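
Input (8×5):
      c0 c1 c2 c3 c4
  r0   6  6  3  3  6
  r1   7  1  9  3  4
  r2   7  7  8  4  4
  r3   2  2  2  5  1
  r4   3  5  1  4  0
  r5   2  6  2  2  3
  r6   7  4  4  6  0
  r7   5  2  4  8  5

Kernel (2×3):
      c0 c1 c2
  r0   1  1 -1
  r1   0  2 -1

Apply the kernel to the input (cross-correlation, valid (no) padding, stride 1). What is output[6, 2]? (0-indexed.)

The receptive field on the input at this output position is [4 6 0 / 4 8 5]. Elementwise product with the kernel and sum: 4·1 + 6·1 + 0·-1 + 8·2 + 5·-1.

21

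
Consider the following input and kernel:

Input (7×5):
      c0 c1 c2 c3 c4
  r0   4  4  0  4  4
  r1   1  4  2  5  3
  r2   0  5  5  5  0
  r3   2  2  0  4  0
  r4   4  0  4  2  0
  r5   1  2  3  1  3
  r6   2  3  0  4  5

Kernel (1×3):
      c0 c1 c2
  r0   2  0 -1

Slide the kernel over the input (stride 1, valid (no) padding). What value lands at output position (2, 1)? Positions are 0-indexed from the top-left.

The receptive field on the input at this output position is [5 5 5]. Elementwise product with the kernel and sum: 5·2 + 5·-1.

5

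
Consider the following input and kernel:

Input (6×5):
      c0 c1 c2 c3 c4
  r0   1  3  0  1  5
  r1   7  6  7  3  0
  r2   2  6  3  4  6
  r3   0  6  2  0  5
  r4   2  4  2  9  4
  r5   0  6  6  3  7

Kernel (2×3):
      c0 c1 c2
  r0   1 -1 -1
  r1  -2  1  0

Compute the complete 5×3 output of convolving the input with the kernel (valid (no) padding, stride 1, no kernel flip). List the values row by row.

-10 -3 -17
-4 -13 2
-1 -11 -11
-8 -2 2
2 -13 -20

Output[0,0]: The receptive field on the input at this output position is [1 3 0 / 7 6 7]. Elementwise product with the kernel and sum: 1·1 + 3·-1 + 0·-1 + 7·-2 + 6·1.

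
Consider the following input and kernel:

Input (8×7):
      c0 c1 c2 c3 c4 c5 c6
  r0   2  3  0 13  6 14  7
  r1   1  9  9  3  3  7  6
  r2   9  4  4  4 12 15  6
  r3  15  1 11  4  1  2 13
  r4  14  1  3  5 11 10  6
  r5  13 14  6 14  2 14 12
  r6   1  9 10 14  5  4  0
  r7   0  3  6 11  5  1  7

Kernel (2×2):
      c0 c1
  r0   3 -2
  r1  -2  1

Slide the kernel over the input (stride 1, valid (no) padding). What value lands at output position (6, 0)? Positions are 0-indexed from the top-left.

-12

The receptive field on the input at this output position is [1 9 / 0 3]. Elementwise product with the kernel and sum: 1·3 + 9·-2 + 0·-2 + 3·1.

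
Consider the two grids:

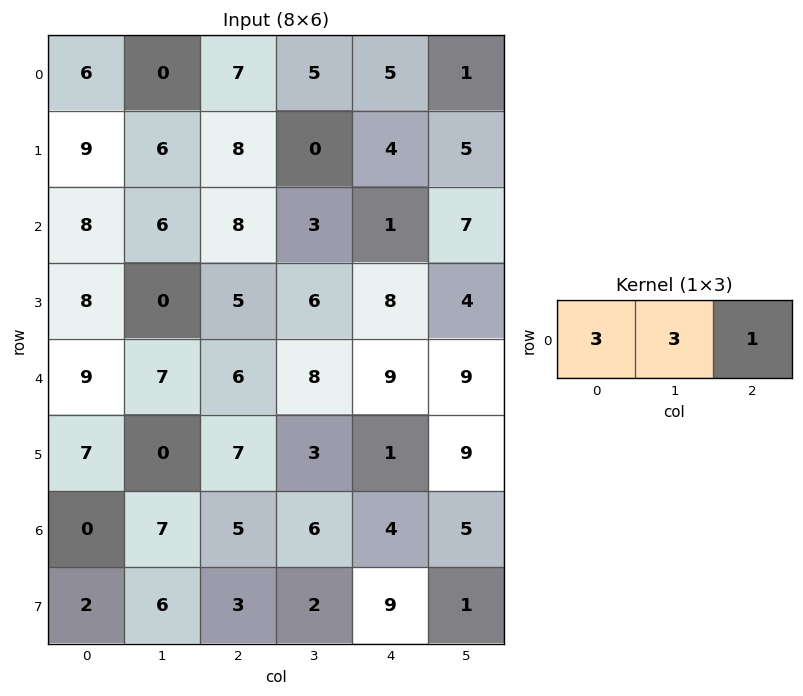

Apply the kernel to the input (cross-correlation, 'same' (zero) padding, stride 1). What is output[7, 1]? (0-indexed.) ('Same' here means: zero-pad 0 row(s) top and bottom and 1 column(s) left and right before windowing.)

27

The receptive field on the zero-padded input at this output position is [2 6 3]. Elementwise product with the kernel and sum: 2·3 + 6·3 + 3·1.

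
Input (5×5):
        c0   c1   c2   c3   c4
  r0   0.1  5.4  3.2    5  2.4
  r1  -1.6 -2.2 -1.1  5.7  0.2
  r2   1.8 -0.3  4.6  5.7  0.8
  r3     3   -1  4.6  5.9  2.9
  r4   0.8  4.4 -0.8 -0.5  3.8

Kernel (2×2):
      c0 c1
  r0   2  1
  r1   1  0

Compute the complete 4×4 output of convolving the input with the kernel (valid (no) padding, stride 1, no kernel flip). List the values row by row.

4 11.8 10.3 18.1
-3.6 -5.8 8.1 17.3
6.3 3 19.5 18.1
5.8 7 14.3 14.2

Output[0,0]: The receptive field on the input at this output position is [0.1 5.4 / -1.6 -2.2]. Elementwise product with the kernel and sum: 0.1·2 + 5.4·1 + -1.6·1.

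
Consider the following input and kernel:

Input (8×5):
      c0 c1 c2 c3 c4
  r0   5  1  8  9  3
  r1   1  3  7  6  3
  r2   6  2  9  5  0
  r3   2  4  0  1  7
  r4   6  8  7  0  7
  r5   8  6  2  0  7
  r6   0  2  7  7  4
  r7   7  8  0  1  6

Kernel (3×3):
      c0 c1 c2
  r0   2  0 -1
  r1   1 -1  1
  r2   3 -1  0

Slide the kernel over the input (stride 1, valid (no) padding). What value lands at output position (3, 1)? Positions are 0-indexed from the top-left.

The receptive field on the input at this output position is [4 0 1 / 8 7 0 / 6 2 0]. Elementwise product with the kernel and sum: 4·2 + 1·-1 + 8·1 + 7·-1 + 0·1 + 6·3 + 2·-1.

24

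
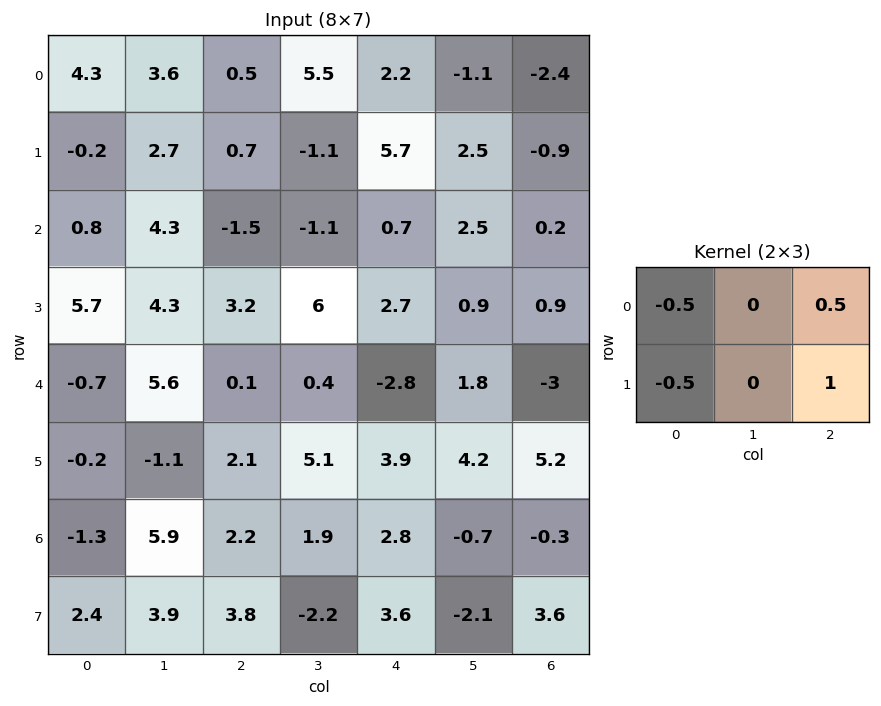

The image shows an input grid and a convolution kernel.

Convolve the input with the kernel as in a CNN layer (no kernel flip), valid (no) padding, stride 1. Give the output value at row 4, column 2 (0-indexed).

1.4

The receptive field on the input at this output position is [0.1 0.4 -2.8 / 2.1 5.1 3.9]. Elementwise product with the kernel and sum: 0.1·-0.5 + -2.8·0.5 + 2.1·-0.5 + 3.9·1.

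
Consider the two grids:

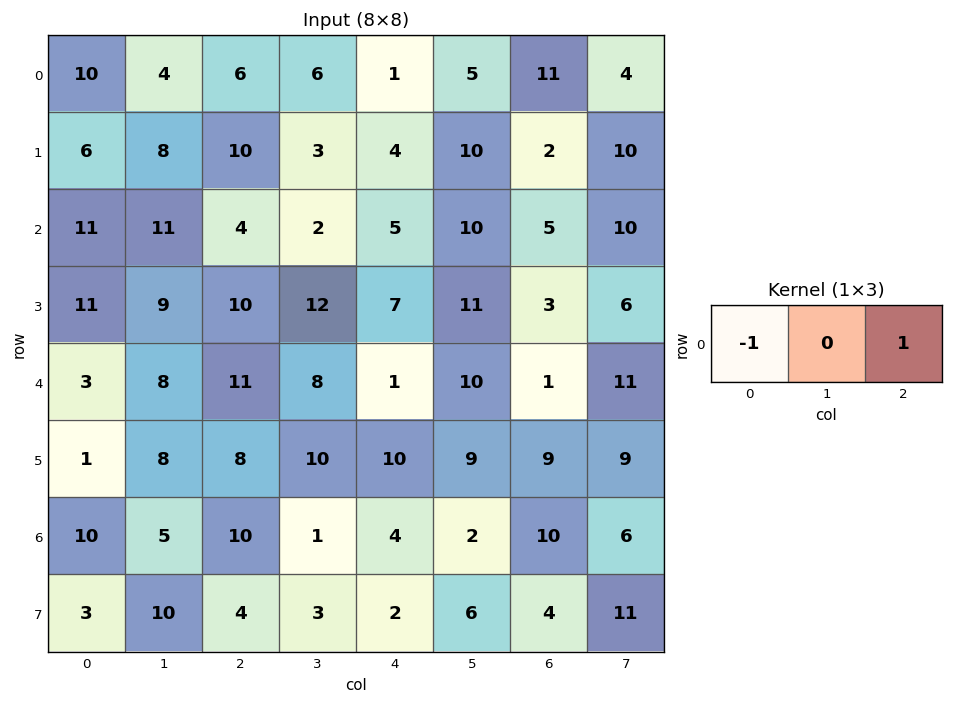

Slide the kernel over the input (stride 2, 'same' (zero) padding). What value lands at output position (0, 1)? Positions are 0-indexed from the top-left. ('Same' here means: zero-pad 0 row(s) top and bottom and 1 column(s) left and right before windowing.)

The receptive field on the zero-padded input at this output position is [4 6 6]. Elementwise product with the kernel and sum: 4·-1 + 6·1.

2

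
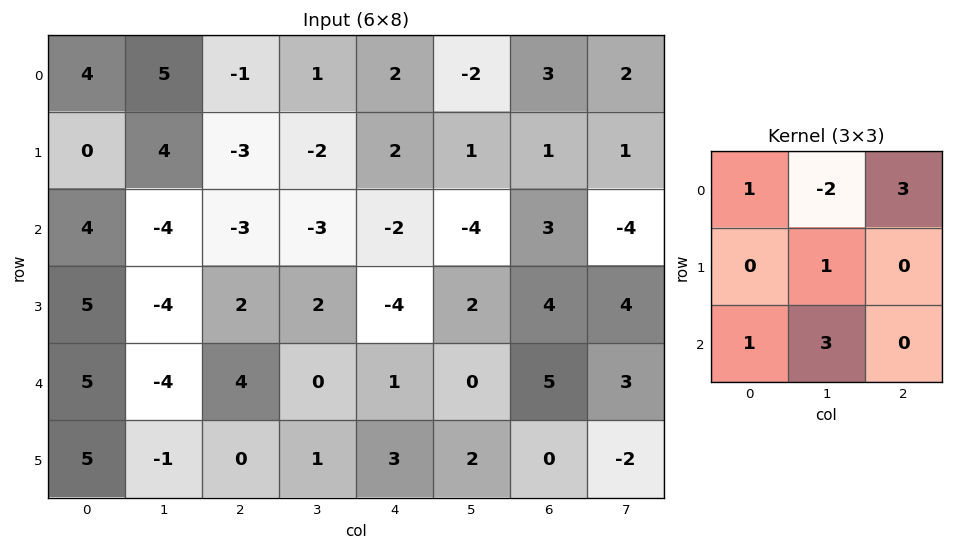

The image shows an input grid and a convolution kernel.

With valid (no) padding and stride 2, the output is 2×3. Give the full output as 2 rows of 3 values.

Output[0,0]: The receptive field on the input at this output position is [4 5 -1 / 0 4 -3 / 4 -4 -3]. Elementwise product with the kernel and sum: 4·1 + 5·-2 + -1·3 + 4·1 + 4·1 + -4·3.

-13 -11 2
-8 3 18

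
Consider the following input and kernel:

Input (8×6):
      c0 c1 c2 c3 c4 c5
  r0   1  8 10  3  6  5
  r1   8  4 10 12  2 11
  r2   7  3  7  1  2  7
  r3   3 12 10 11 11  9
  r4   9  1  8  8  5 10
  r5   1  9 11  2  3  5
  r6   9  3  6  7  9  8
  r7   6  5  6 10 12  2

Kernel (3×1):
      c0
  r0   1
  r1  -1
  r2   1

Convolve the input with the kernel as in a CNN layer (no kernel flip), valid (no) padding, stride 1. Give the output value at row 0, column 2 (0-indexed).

The receptive field on the input at this output position is [10 / 10 / 7]. Elementwise product with the kernel and sum: 10·1 + 10·-1 + 7·1.

7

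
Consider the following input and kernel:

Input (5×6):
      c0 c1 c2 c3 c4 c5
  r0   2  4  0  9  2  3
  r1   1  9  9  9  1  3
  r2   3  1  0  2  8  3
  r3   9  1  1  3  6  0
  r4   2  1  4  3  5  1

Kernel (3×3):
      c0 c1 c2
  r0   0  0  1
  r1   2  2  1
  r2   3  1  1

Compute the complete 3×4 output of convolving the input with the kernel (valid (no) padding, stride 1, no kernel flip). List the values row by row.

Output[0,0]: The receptive field on the input at this output position is [2 4 0 / 1 9 9 / 3 1 0]. Elementwise product with the kernel and sum: 0·1 + 1·2 + 9·2 + 9·1 + 3·3 + 1·1 + 0·1.
Output[0,1]: The receptive field on the input at this output position is [4 0 9 / 9 9 9 / 1 0 2]. Elementwise product with the kernel and sum: 9·1 + 9·2 + 9·2 + 9·1 + 1·3 + 0·1 + 2·1.

39 59 49 43
46 20 25 41
32 19 42 36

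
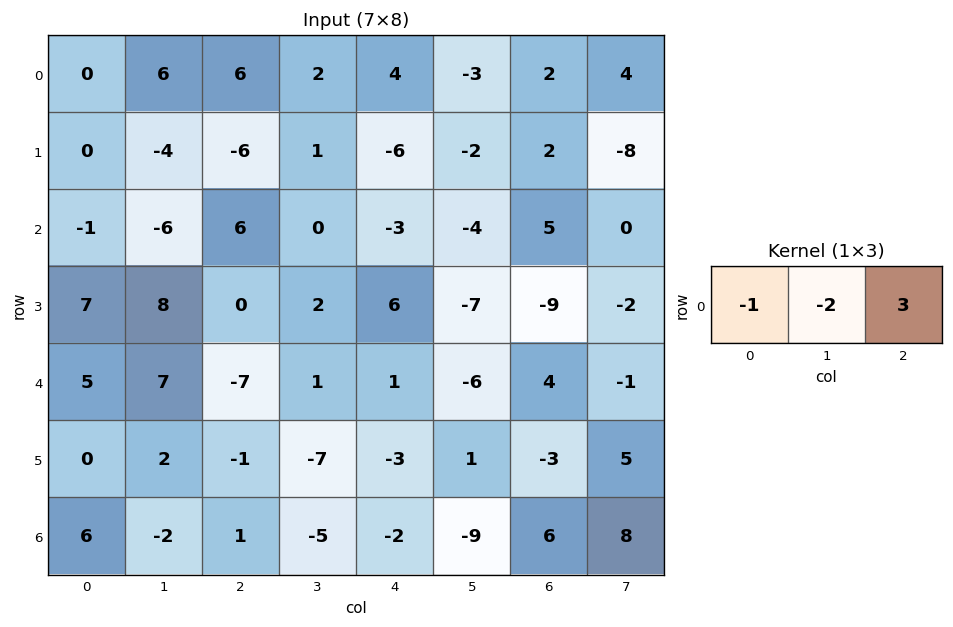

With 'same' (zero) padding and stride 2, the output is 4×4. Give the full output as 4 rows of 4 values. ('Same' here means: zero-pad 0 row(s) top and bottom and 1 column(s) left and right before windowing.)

18 -12 -19 11
-16 -6 -6 -6
11 10 -21 -5
-18 -15 -18 21

Output[0,0]: The receptive field on the zero-padded input at this output position is [0 0 6]. Elementwise product with the kernel and sum: 0·-1 + 0·-2 + 6·3.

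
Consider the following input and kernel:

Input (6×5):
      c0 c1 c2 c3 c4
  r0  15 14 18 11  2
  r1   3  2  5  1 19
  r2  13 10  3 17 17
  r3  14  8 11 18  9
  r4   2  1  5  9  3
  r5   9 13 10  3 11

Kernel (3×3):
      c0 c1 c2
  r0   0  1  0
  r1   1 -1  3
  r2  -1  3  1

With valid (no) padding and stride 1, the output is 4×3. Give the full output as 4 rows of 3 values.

Output[0,0]: The receptive field on the input at this output position is [15 14 18 / 3 2 5 / 13 10 3]. Elementwise product with the kernel and sum: 14·1 + 3·1 + 2·-1 + 5·3 + 13·-1 + 10·3 + 3·1.
Output[0,1]: The receptive field on the input at this output position is [14 18 11 / 2 5 1 / 10 3 17]. Elementwise product with the kernel and sum: 18·1 + 2·1 + 5·-1 + 1·3 + 10·-1 + 3·3 + 17·1.

50 34 137
35 106 90
55 77 62
64 54 33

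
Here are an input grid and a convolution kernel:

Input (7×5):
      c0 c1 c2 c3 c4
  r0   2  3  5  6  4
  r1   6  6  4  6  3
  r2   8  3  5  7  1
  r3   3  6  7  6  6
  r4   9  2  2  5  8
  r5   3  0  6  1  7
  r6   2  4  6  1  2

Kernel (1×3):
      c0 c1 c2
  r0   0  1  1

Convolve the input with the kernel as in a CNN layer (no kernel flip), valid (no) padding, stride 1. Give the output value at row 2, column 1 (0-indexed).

12

The receptive field on the input at this output position is [3 5 7]. Elementwise product with the kernel and sum: 5·1 + 7·1.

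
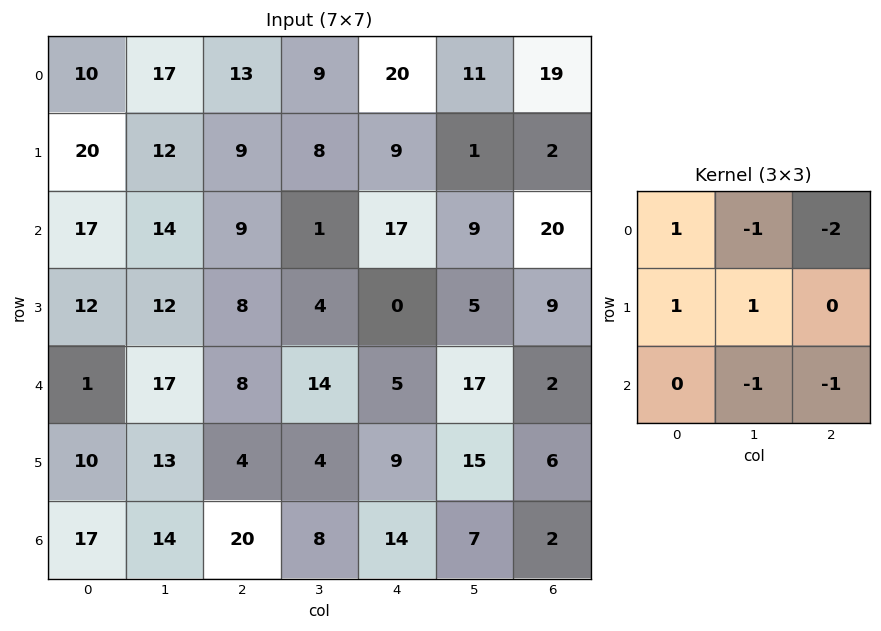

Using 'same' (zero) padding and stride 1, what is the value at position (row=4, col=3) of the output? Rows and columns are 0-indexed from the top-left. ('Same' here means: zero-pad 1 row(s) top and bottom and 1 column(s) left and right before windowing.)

The receptive field on the zero-padded input at this output position is [8 4 0 / 8 14 5 / 4 4 9]. Elementwise product with the kernel and sum: 8·1 + 4·-1 + 0·-2 + 8·1 + 14·1 + 4·-1 + 9·-1.

13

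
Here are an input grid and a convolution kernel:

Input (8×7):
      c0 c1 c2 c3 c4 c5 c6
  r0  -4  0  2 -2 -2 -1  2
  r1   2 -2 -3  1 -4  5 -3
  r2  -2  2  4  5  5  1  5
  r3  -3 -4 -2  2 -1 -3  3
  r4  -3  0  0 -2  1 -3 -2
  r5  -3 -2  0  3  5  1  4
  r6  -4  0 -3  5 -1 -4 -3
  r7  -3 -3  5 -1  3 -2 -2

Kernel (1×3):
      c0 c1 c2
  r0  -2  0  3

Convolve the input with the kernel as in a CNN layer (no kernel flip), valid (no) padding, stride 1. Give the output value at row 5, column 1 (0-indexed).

The receptive field on the input at this output position is [-2 0 3]. Elementwise product with the kernel and sum: -2·-2 + 3·3.

13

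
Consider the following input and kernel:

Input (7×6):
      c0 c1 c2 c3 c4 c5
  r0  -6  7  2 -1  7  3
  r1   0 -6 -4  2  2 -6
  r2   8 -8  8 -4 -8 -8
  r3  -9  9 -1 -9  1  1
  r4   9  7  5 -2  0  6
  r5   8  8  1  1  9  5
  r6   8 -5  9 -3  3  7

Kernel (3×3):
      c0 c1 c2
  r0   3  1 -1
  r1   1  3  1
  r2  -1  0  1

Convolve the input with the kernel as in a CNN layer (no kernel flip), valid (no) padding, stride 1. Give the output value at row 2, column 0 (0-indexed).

The receptive field on the input at this output position is [8 -8 8 / -9 9 -1 / 9 7 5]. Elementwise product with the kernel and sum: 8·3 + -8·1 + 8·-1 + -9·1 + 9·3 + -1·1 + 9·-1 + 5·1.

21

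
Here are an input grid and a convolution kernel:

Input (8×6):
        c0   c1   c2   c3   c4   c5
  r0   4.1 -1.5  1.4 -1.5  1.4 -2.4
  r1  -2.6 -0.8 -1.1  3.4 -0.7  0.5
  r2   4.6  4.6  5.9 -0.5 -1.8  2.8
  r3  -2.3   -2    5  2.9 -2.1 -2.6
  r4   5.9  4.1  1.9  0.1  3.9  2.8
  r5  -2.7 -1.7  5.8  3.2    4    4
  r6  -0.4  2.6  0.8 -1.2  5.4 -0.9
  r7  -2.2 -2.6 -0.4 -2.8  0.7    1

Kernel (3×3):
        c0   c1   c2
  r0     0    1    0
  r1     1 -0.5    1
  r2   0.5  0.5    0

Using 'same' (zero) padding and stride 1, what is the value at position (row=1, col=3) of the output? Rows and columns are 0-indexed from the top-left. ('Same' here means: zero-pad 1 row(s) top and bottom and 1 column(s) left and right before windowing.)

-2.3

The receptive field on the zero-padded input at this output position is [1.4 -1.5 1.4 / -1.1 3.4 -0.7 / 5.9 -0.5 -1.8]. Elementwise product with the kernel and sum: -1.5·1 + -1.1·1 + 3.4·-0.5 + -0.7·1 + 5.9·0.5 + -0.5·0.5.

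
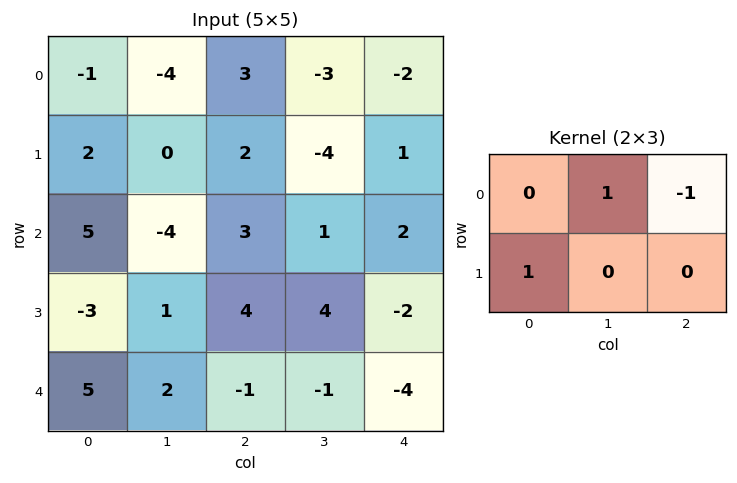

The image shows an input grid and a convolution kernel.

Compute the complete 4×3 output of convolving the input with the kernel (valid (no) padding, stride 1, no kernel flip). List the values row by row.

-5 6 1
3 2 -2
-10 3 3
2 2 5

Output[0,0]: The receptive field on the input at this output position is [-1 -4 3 / 2 0 2]. Elementwise product with the kernel and sum: -4·1 + 3·-1 + 2·1.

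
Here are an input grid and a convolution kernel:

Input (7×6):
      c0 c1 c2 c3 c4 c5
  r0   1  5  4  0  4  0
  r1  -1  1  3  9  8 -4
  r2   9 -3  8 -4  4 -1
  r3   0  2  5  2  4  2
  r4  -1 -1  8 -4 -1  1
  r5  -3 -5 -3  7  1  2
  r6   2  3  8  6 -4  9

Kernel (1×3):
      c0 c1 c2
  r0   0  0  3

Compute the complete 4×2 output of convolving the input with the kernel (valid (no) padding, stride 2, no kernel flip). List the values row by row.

12 12
24 12
24 -3
24 -12

Output[0,0]: The receptive field on the input at this output position is [1 5 4]. Elementwise product with the kernel and sum: 4·3.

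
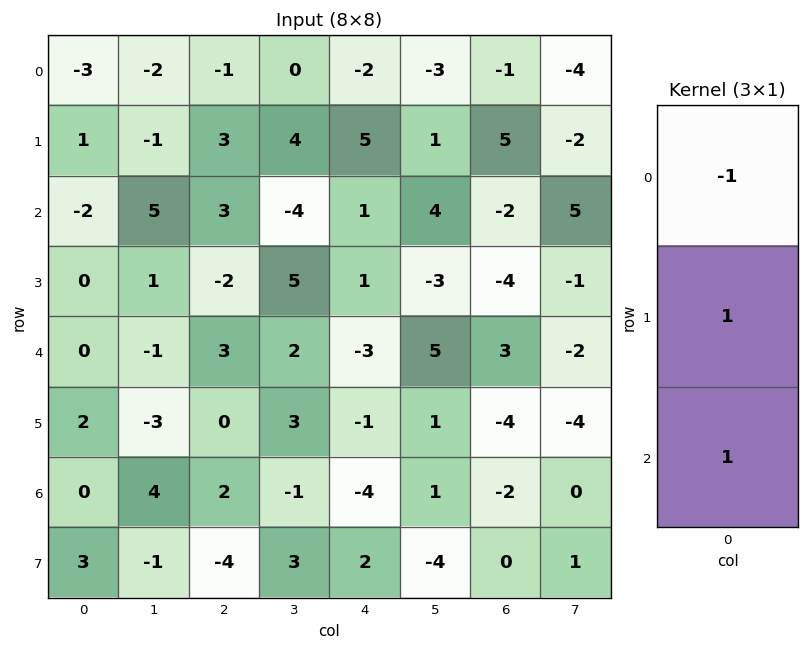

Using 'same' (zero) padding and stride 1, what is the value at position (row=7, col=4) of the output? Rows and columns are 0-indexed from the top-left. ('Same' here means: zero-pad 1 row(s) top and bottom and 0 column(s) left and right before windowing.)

The receptive field on the zero-padded input at this output position is [-4 / 2 / 0]. Elementwise product with the kernel and sum: -4·-1 + 2·1 + 0·1.

6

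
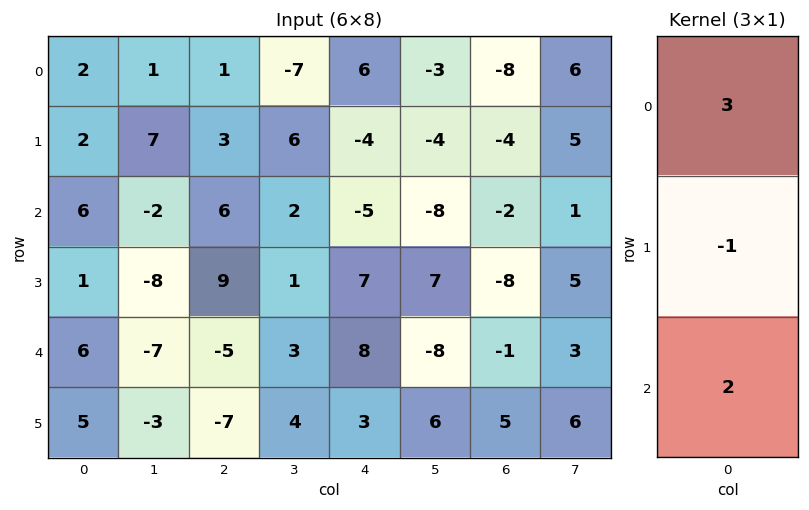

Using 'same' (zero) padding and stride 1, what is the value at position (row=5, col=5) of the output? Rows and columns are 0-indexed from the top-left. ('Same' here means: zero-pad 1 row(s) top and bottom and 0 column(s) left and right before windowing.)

-30

The receptive field on the zero-padded input at this output position is [-8 / 6 / 0]. Elementwise product with the kernel and sum: -8·3 + 6·-1 + 0·2.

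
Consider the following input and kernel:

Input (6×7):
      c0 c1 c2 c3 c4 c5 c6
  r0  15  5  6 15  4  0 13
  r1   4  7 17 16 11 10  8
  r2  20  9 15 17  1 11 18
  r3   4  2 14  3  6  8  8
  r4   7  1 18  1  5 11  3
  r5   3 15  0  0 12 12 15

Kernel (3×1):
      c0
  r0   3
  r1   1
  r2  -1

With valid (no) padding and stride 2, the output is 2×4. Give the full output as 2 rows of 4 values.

Output[0,0]: The receptive field on the input at this output position is [15 / 4 / 20]. Elementwise product with the kernel and sum: 15·3 + 4·1 + 20·-1.
Output[0,1]: The receptive field on the input at this output position is [6 / 17 / 15]. Elementwise product with the kernel and sum: 6·3 + 17·1 + 15·-1.

29 20 22 29
57 41 4 59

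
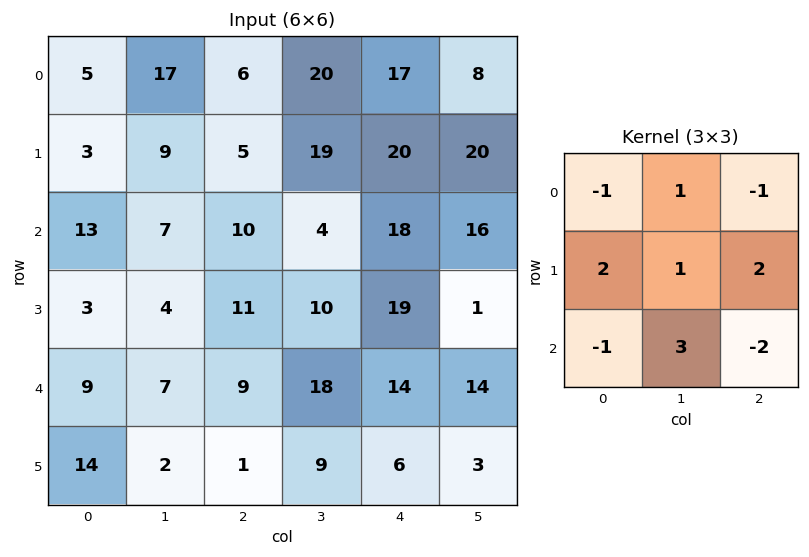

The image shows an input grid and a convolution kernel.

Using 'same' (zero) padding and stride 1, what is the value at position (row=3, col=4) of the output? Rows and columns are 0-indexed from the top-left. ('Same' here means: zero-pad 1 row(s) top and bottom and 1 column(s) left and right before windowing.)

The receptive field on the zero-padded input at this output position is [4 18 16 / 10 19 1 / 18 14 14]. Elementwise product with the kernel and sum: 4·-1 + 18·1 + 16·-1 + 10·2 + 19·1 + 1·2 + 18·-1 + 14·3 + 14·-2.

35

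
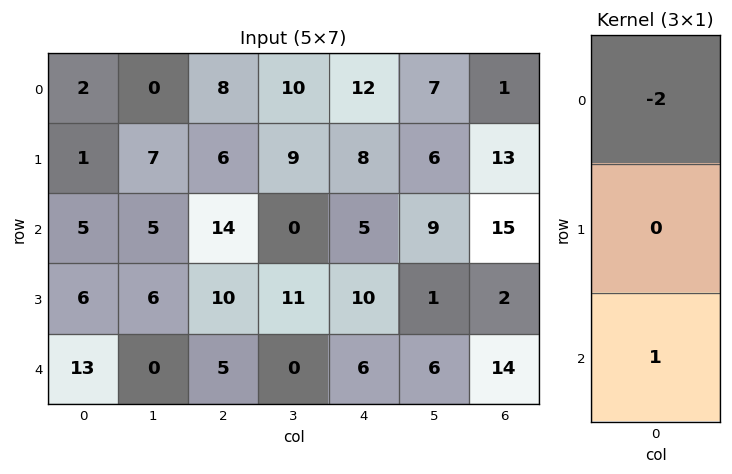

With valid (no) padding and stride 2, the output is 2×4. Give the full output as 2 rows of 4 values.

1 -2 -19 13
3 -23 -4 -16

Output[0,0]: The receptive field on the input at this output position is [2 / 1 / 5]. Elementwise product with the kernel and sum: 2·-2 + 5·1.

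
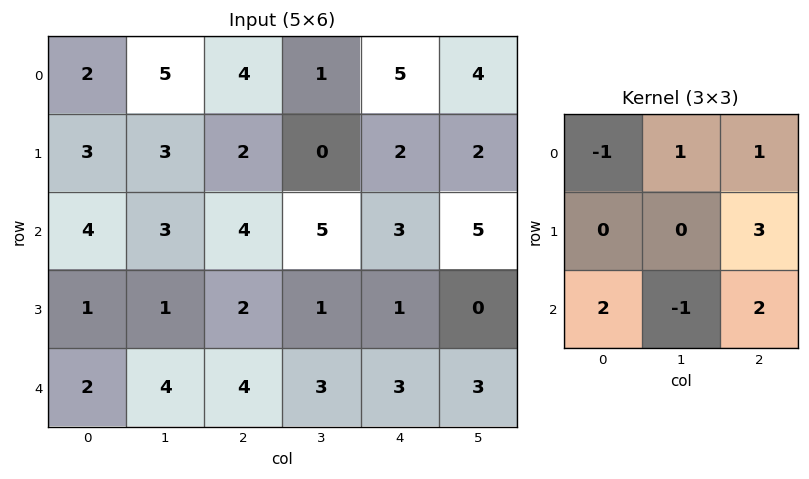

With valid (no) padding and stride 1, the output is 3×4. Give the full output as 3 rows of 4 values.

Output[0,0]: The receptive field on the input at this output position is [2 5 4 / 3 3 2 / 4 3 4]. Elementwise product with the kernel and sum: 2·-1 + 5·1 + 4·1 + 2·3 + 4·2 + 3·-1 + 4·2.

26 12 17 31
19 16 14 20
17 19 18 12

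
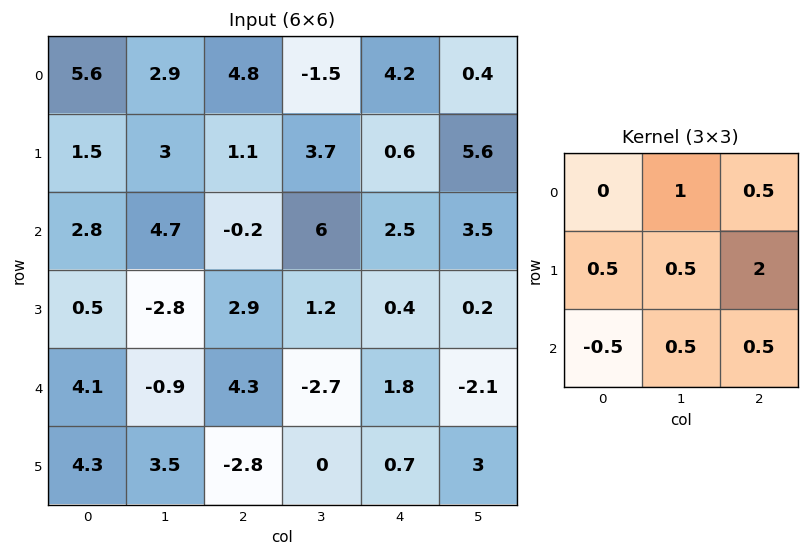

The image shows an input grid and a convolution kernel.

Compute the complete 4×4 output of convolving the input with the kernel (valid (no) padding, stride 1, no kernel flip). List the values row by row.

10.6 14.05 8.55 17.75
6.7 20.65 11.25 14.35
8.9 6.5 7.5 6.65
7.05 -3.35 7.55 -2.3

Output[0,0]: The receptive field on the input at this output position is [5.6 2.9 4.8 / 1.5 3 1.1 / 2.8 4.7 -0.2]. Elementwise product with the kernel and sum: 2.9·1 + 4.8·0.5 + 1.5·0.5 + 3·0.5 + 1.1·2 + 2.8·-0.5 + 4.7·0.5 + -0.2·0.5.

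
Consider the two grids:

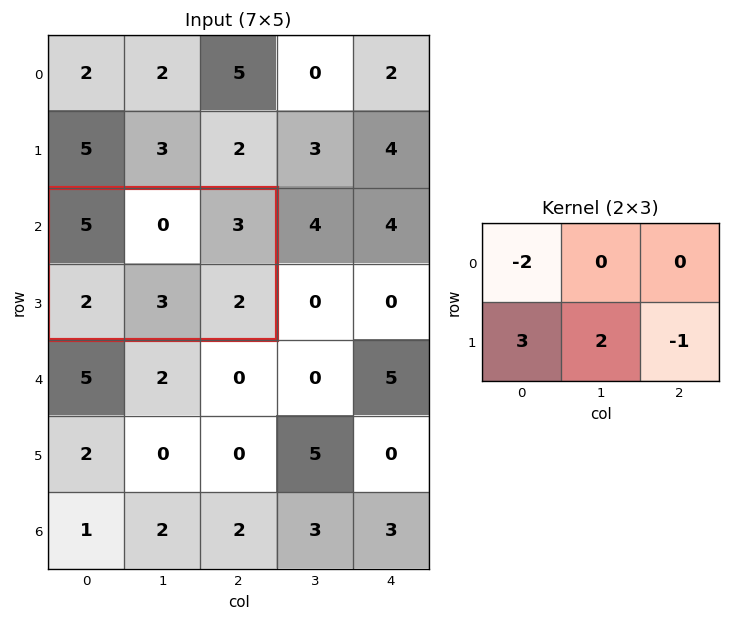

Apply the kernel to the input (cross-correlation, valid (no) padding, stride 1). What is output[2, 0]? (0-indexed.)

The receptive field on the input at this output position is [5 0 3 / 2 3 2]. Elementwise product with the kernel and sum: 5·-2 + 2·3 + 3·2 + 2·-1.

0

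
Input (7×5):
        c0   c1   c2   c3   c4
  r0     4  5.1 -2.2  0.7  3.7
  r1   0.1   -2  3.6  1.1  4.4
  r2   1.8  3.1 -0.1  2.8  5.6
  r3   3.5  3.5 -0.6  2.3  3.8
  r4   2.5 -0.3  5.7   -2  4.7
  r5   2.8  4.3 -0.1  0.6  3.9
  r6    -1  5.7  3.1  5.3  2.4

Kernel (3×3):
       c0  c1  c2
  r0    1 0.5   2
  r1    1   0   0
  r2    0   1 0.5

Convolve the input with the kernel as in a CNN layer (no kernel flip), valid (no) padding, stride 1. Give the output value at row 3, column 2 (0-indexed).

16.4

The receptive field on the input at this output position is [-0.6 2.3 3.8 / 5.7 -2 4.7 / -0.1 0.6 3.9]. Elementwise product with the kernel and sum: -0.6·1 + 2.3·0.5 + 3.8·2 + 5.7·1 + 0.6·1 + 3.9·0.5.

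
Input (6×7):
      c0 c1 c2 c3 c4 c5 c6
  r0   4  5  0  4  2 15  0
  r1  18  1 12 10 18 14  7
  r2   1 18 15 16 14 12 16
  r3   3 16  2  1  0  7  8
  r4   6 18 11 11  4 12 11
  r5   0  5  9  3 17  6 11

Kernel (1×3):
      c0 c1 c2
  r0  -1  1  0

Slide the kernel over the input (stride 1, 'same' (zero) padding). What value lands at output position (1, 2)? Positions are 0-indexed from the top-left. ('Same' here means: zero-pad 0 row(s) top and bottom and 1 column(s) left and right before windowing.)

The receptive field on the zero-padded input at this output position is [1 12 10]. Elementwise product with the kernel and sum: 1·-1 + 12·1.

11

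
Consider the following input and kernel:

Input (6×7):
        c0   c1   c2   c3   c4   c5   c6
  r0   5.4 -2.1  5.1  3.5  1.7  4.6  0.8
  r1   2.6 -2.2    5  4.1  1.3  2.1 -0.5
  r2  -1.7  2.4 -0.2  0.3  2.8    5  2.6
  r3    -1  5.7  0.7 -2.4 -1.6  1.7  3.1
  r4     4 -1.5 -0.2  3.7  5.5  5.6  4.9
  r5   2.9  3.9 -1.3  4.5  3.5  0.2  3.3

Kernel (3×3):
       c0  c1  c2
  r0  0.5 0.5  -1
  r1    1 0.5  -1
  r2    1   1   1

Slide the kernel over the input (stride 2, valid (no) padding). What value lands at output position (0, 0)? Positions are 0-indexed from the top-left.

-6.45

The receptive field on the input at this output position is [5.4 -2.1 5.1 / 2.6 -2.2 5 / -1.7 2.4 -0.2]. Elementwise product with the kernel and sum: 5.4·0.5 + -2.1·0.5 + 5.1·-1 + 2.6·1 + -2.2·0.5 + 5·-1 + -1.7·1 + 2.4·1 + -0.2·1.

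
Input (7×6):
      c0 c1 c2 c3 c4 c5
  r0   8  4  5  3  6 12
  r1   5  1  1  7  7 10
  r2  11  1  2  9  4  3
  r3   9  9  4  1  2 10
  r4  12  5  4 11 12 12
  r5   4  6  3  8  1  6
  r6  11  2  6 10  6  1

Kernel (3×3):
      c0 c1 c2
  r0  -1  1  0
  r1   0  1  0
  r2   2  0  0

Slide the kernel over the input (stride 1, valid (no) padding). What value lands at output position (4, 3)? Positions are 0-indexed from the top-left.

22

The receptive field on the input at this output position is [11 12 12 / 8 1 6 / 10 6 1]. Elementwise product with the kernel and sum: 11·-1 + 12·1 + 1·1 + 10·2.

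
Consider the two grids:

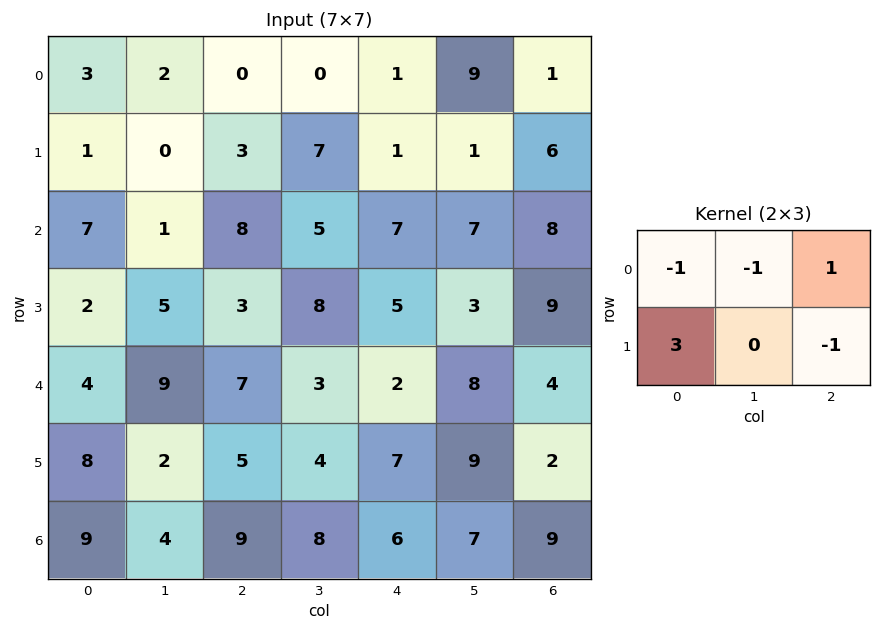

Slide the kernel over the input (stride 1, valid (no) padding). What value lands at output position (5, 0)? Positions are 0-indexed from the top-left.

13

The receptive field on the input at this output position is [8 2 5 / 9 4 9]. Elementwise product with the kernel and sum: 8·-1 + 2·-1 + 5·1 + 9·3 + 9·-1.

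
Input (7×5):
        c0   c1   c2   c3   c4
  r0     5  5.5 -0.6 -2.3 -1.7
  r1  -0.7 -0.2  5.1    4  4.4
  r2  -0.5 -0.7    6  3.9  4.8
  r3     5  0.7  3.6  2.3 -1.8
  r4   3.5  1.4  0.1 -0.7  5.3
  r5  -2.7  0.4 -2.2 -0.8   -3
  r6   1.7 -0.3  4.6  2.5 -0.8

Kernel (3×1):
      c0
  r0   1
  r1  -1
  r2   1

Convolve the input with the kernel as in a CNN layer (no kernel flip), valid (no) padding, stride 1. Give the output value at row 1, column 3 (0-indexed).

2.4

The receptive field on the input at this output position is [4 / 3.9 / 2.3]. Elementwise product with the kernel and sum: 4·1 + 3.9·-1 + 2.3·1.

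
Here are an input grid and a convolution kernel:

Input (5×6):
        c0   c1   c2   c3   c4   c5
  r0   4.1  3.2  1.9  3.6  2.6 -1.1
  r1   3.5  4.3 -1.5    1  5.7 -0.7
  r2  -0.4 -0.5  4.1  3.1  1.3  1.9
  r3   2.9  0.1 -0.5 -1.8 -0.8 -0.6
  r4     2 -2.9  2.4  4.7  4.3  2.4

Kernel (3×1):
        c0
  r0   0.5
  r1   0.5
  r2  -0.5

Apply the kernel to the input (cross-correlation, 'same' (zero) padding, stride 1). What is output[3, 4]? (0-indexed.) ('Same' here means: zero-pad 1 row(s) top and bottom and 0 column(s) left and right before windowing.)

The receptive field on the zero-padded input at this output position is [1.3 / -0.8 / 4.3]. Elementwise product with the kernel and sum: 1.3·0.5 + -0.8·0.5 + 4.3·-0.5.

-1.9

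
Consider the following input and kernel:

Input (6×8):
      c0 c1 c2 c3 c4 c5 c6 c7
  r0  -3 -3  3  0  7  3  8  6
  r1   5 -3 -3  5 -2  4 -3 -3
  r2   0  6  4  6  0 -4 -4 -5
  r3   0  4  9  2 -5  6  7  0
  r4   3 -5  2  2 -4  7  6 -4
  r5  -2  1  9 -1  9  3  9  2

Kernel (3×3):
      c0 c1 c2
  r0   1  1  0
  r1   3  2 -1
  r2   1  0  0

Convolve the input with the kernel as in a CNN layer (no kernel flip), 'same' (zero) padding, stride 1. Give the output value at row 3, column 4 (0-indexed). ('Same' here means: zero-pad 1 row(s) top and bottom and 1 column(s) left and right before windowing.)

The receptive field on the zero-padded input at this output position is [6 0 -4 / 2 -5 6 / 2 -4 7]. Elementwise product with the kernel and sum: 6·1 + 0·1 + 2·3 + -5·2 + 6·-1 + 2·1.

-2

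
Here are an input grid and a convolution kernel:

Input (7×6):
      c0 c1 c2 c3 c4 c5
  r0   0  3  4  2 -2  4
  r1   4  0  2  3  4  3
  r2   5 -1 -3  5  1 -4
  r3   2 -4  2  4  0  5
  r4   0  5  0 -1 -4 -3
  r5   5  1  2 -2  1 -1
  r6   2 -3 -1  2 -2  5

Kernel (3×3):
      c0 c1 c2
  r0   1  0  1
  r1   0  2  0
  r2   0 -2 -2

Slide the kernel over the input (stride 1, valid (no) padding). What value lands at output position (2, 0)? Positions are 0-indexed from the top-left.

-16

The receptive field on the input at this output position is [5 -1 -3 / 2 -4 2 / 0 5 0]. Elementwise product with the kernel and sum: 5·1 + -3·1 + -4·2 + 5·-2 + 0·-2.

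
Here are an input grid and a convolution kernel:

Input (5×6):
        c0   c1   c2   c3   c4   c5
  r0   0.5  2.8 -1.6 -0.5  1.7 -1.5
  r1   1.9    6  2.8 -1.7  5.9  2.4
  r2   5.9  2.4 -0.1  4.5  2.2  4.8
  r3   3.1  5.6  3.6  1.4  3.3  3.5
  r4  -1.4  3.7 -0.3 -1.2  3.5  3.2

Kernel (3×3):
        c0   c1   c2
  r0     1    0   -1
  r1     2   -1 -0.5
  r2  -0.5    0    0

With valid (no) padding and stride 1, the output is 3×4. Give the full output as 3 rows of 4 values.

-4.45 12.15 1.1 -11.75
7 7.55 -10.7 -0.4
5.5 2.95 2 -1.95

Output[0,0]: The receptive field on the input at this output position is [0.5 2.8 -1.6 / 1.9 6 2.8 / 5.9 2.4 -0.1]. Elementwise product with the kernel and sum: 0.5·1 + -1.6·-1 + 1.9·2 + 6·-1 + 2.8·-0.5 + 5.9·-0.5.
Output[0,1]: The receptive field on the input at this output position is [2.8 -1.6 -0.5 / 6 2.8 -1.7 / 2.4 -0.1 4.5]. Elementwise product with the kernel and sum: 2.8·1 + -0.5·-1 + 6·2 + 2.8·-1 + -1.7·-0.5 + 2.4·-0.5.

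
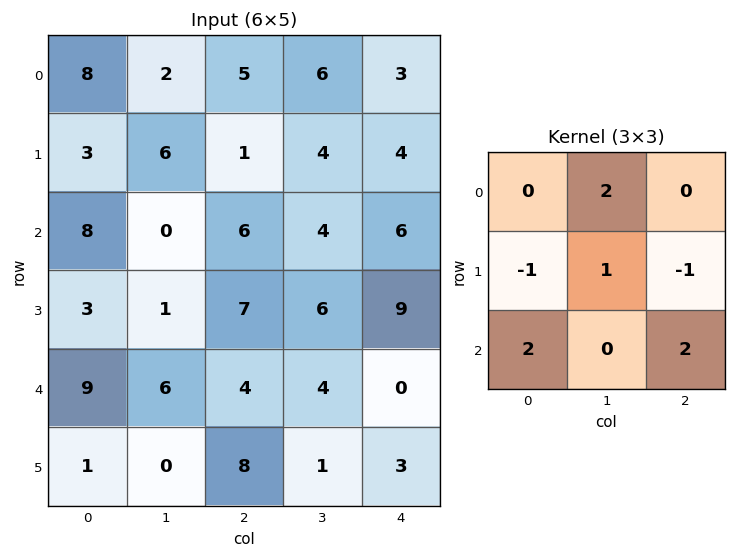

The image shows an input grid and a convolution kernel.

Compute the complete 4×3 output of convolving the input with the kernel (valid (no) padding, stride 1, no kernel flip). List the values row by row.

34 9 35
18 18 32
17 32 6
13 10 34

Output[0,0]: The receptive field on the input at this output position is [8 2 5 / 3 6 1 / 8 0 6]. Elementwise product with the kernel and sum: 2·2 + 3·-1 + 6·1 + 1·-1 + 8·2 + 6·2.
Output[0,1]: The receptive field on the input at this output position is [2 5 6 / 6 1 4 / 0 6 4]. Elementwise product with the kernel and sum: 5·2 + 6·-1 + 1·1 + 4·-1 + 0·2 + 4·2.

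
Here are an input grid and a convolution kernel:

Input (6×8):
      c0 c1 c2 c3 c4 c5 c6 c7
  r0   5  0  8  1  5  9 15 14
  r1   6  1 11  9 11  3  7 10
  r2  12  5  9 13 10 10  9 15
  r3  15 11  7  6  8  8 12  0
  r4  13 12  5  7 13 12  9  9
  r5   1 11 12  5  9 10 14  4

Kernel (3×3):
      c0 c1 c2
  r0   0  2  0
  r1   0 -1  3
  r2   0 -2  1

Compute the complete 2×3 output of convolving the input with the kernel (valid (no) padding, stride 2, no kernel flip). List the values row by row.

31 10 25
1 43 33

Output[0,0]: The receptive field on the input at this output position is [5 0 8 / 6 1 11 / 12 5 9]. Elementwise product with the kernel and sum: 0·2 + 1·-1 + 11·3 + 5·-2 + 9·1.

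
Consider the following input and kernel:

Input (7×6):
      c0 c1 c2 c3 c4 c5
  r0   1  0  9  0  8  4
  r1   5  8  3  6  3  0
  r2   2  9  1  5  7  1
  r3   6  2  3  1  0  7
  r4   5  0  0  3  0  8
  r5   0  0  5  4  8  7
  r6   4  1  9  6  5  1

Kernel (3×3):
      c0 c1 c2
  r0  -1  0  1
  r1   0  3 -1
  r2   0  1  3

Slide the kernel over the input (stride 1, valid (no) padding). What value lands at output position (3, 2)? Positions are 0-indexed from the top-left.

34

The receptive field on the input at this output position is [3 1 0 / 0 3 0 / 5 4 8]. Elementwise product with the kernel and sum: 3·-1 + 0·1 + 3·3 + 0·-1 + 4·1 + 8·3.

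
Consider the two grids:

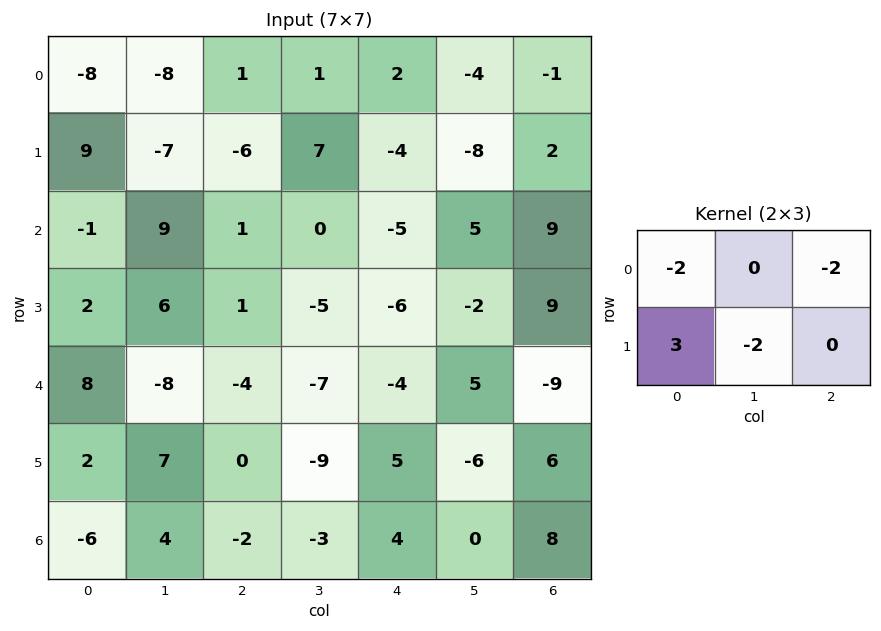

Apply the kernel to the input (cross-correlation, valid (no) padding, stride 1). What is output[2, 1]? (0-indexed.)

The receptive field on the input at this output position is [9 1 0 / 6 1 -5]. Elementwise product with the kernel and sum: 9·-2 + 0·-2 + 6·3 + 1·-2.

-2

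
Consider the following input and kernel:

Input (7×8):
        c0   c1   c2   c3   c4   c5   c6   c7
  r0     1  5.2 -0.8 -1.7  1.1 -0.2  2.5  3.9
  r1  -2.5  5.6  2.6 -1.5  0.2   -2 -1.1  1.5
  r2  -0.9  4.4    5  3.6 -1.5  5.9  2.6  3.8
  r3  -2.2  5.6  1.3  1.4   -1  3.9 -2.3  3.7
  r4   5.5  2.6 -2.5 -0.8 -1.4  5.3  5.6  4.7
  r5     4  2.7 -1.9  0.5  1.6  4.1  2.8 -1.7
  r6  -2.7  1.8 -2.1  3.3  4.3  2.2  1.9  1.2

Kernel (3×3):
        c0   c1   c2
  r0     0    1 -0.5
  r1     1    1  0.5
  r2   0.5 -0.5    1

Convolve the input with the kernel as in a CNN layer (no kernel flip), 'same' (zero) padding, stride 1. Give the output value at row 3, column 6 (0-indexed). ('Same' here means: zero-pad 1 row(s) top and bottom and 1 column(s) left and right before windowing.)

The receptive field on the zero-padded input at this output position is [5.9 2.6 3.8 / 3.9 -2.3 3.7 / 5.3 5.6 4.7]. Elementwise product with the kernel and sum: 2.6·1 + 3.8·-0.5 + 3.9·1 + -2.3·1 + 3.7·0.5 + 5.3·0.5 + 5.6·-0.5 + 4.7·1.

8.7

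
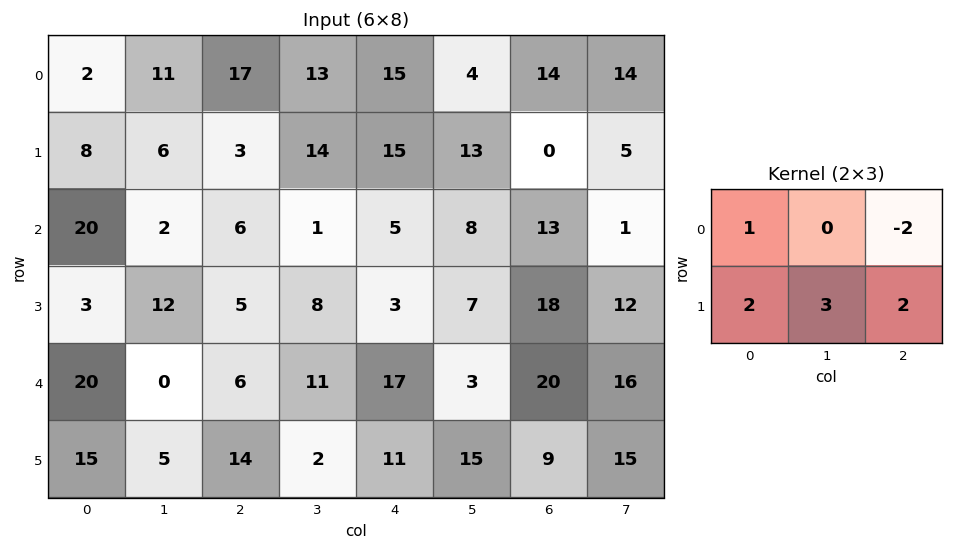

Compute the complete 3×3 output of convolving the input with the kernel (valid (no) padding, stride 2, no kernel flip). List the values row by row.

Output[0,0]: The receptive field on the input at this output position is [2 11 17 / 8 6 3]. Elementwise product with the kernel and sum: 2·1 + 17·-2 + 8·2 + 6·3 + 3·2.

8 65 56
60 36 42
81 28 62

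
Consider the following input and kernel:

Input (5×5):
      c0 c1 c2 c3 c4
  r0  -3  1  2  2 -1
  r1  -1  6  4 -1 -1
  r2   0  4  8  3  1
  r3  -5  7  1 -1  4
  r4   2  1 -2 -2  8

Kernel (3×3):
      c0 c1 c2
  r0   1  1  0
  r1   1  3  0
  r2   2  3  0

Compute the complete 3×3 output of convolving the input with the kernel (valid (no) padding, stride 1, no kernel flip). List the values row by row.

Output[0,0]: The receptive field on the input at this output position is [-3 1 2 / -1 6 4 / 0 4 8]. Elementwise product with the kernel and sum: -3·1 + 1·1 + -1·1 + 6·3 + 0·2 + 4·3.

27 53 30
28 55 19
27 18 -1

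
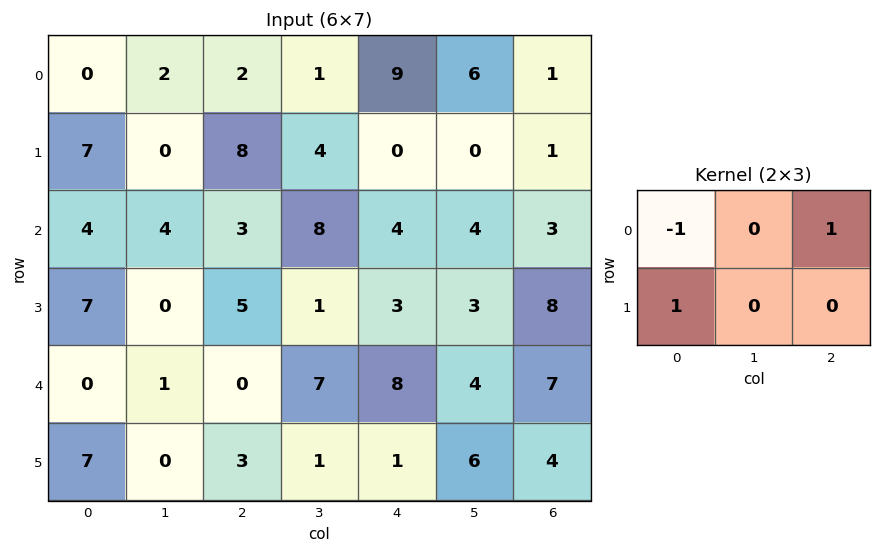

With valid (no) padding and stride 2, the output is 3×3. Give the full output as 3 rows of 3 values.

Output[0,0]: The receptive field on the input at this output position is [0 2 2 / 7 0 8]. Elementwise product with the kernel and sum: 0·-1 + 2·1 + 7·1.
Output[0,1]: The receptive field on the input at this output position is [2 1 9 / 8 4 0]. Elementwise product with the kernel and sum: 2·-1 + 9·1 + 8·1.

9 15 -8
6 6 2
7 11 0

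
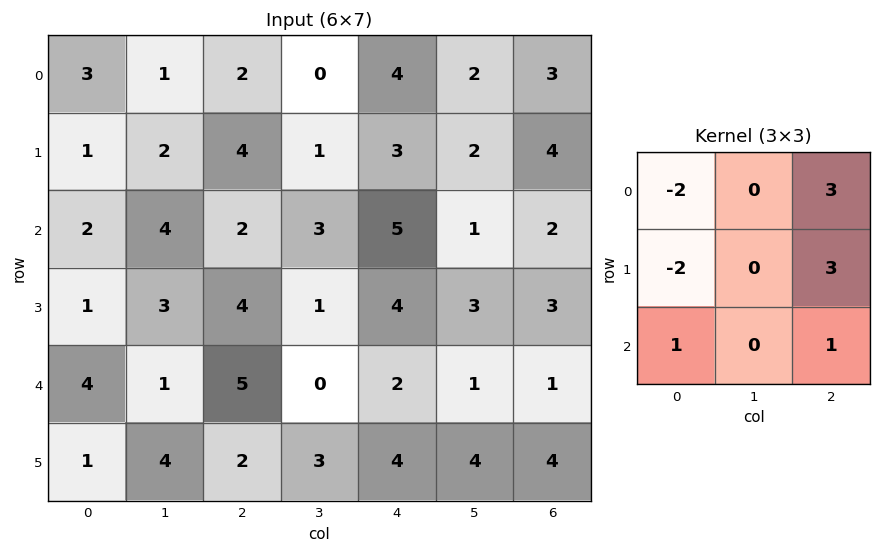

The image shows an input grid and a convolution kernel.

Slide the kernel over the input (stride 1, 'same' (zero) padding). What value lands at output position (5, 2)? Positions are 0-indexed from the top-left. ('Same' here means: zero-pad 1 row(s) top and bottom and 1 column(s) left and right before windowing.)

The receptive field on the zero-padded input at this output position is [1 5 0 / 4 2 3 / 0 0 0]. Elementwise product with the kernel and sum: 1·-2 + 0·3 + 4·-2 + 3·3 + 0·1 + 0·1.

-1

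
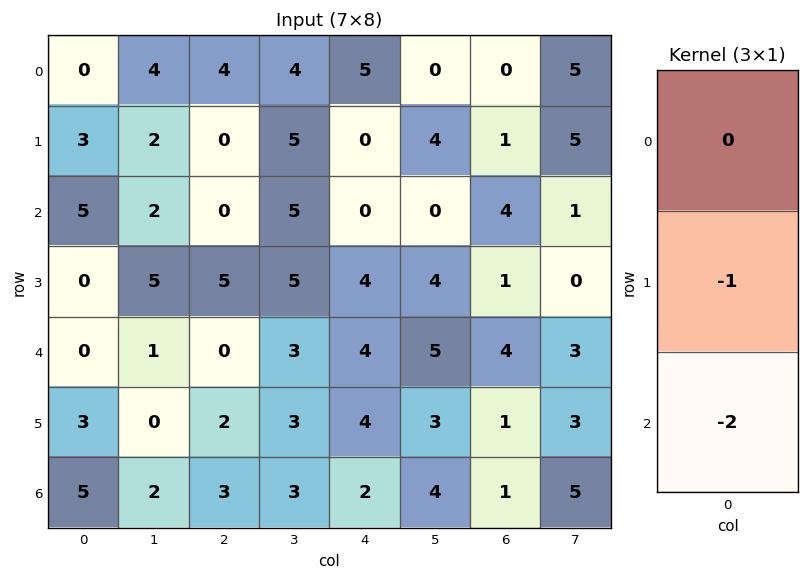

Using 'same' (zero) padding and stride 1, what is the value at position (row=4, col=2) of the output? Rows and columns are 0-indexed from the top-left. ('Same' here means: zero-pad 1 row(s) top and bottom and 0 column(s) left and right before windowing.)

The receptive field on the zero-padded input at this output position is [5 / 0 / 2]. Elementwise product with the kernel and sum: 0·-1 + 2·-2.

-4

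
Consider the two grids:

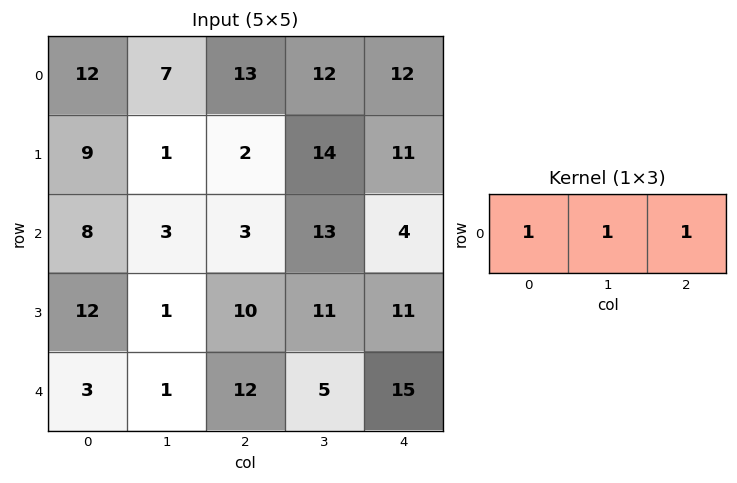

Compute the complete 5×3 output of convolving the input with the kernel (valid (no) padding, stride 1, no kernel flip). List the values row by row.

32 32 37
12 17 27
14 19 20
23 22 32
16 18 32

Output[0,0]: The receptive field on the input at this output position is [12 7 13]. Elementwise product with the kernel and sum: 12·1 + 7·1 + 13·1.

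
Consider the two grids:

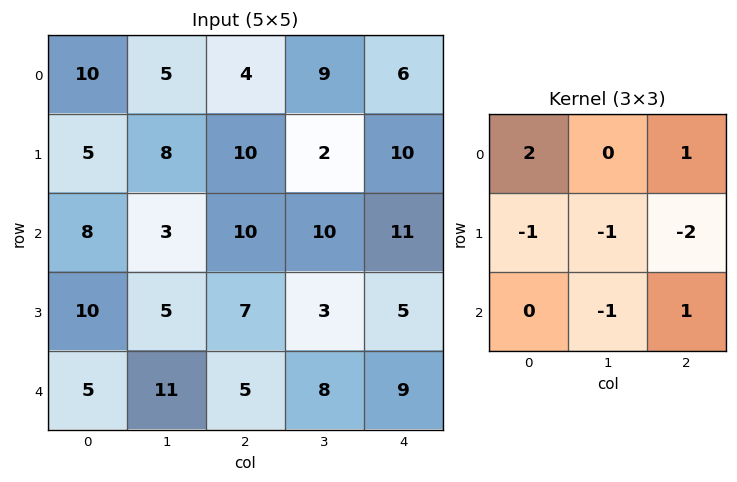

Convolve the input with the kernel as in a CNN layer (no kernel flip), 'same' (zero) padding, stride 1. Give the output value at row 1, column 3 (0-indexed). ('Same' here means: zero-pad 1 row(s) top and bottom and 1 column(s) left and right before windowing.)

-17

The receptive field on the zero-padded input at this output position is [4 9 6 / 10 2 10 / 10 10 11]. Elementwise product with the kernel and sum: 4·2 + 6·1 + 10·-1 + 2·-1 + 10·-2 + 10·-1 + 11·1.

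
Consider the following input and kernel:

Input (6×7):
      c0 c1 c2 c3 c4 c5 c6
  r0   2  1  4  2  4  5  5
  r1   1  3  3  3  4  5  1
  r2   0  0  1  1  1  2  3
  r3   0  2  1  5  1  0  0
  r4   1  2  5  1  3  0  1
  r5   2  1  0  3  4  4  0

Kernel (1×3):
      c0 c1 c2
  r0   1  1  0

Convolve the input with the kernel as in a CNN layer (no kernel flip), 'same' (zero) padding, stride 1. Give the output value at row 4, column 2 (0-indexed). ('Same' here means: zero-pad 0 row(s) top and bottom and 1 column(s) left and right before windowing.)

The receptive field on the zero-padded input at this output position is [2 5 1]. Elementwise product with the kernel and sum: 2·1 + 5·1.

7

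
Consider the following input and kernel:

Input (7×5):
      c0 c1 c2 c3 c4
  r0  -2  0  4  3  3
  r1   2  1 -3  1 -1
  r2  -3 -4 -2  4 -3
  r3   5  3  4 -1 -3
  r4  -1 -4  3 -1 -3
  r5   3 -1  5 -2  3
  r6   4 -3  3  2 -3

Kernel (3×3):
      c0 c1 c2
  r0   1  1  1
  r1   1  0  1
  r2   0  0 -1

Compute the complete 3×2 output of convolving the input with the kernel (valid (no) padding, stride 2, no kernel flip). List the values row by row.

Output[0,0]: The receptive field on the input at this output position is [-2 0 4 / 2 1 -3 / -3 -4 -2]. Elementwise product with the kernel and sum: -2·1 + 0·1 + 4·1 + 2·1 + -3·1 + -2·-1.

3 9
-3 3
3 10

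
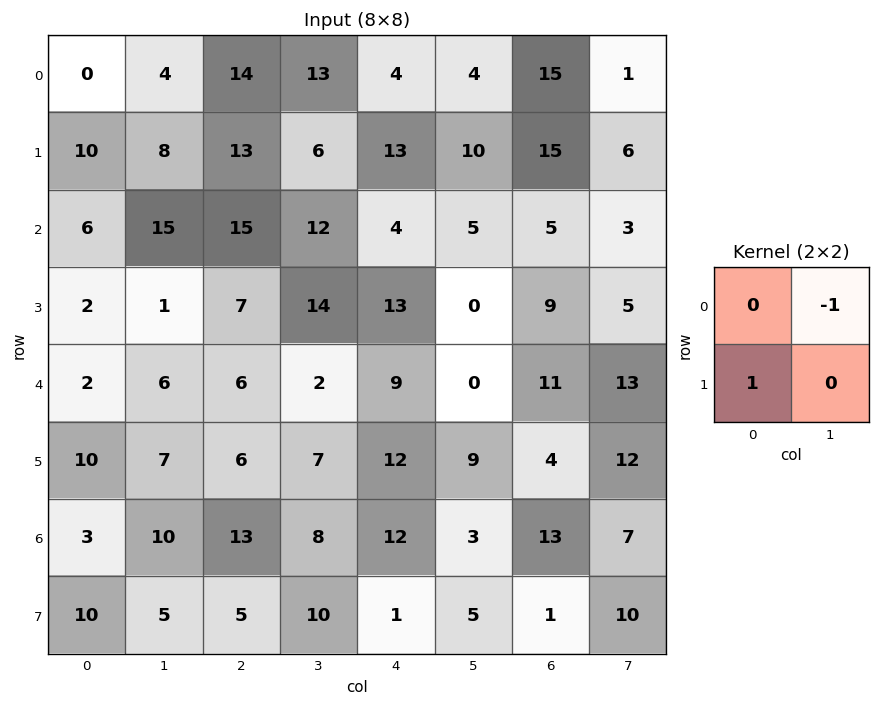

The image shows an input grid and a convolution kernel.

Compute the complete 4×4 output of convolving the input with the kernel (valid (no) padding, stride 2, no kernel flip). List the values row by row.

6 0 9 14
-13 -5 8 6
4 4 12 -9
0 -3 -2 -6

Output[0,0]: The receptive field on the input at this output position is [0 4 / 10 8]. Elementwise product with the kernel and sum: 4·-1 + 10·1.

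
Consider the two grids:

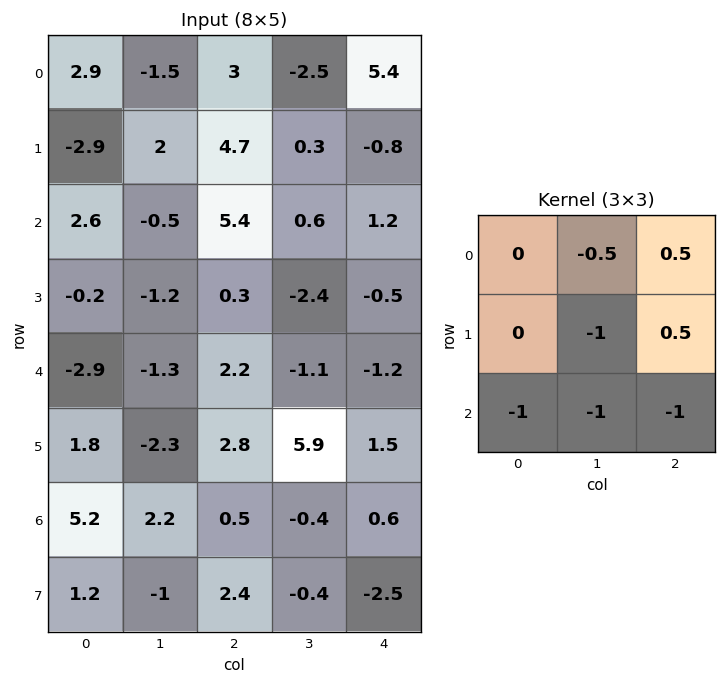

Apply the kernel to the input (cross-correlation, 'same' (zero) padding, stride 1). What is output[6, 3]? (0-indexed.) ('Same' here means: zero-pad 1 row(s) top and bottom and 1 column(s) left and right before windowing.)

The receptive field on the zero-padded input at this output position is [2.8 5.9 1.5 / 0.5 -0.4 0.6 / 2.4 -0.4 -2.5]. Elementwise product with the kernel and sum: 5.9·-0.5 + 1.5·0.5 + -0.4·-1 + 0.6·0.5 + 2.4·-1 + -0.4·-1 + -2.5·-1.

-1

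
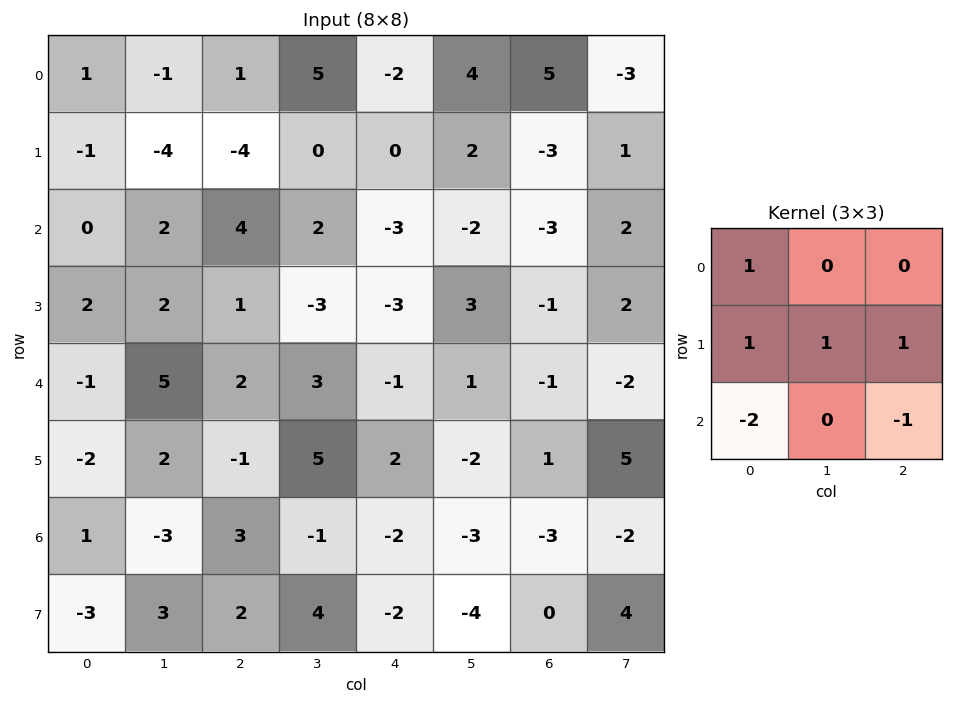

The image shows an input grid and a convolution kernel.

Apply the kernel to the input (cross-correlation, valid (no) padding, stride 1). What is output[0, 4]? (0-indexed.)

6

The receptive field on the input at this output position is [-2 4 5 / 0 2 -3 / -3 -2 -3]. Elementwise product with the kernel and sum: -2·1 + 0·1 + 2·1 + -3·1 + -3·-2 + -3·-1.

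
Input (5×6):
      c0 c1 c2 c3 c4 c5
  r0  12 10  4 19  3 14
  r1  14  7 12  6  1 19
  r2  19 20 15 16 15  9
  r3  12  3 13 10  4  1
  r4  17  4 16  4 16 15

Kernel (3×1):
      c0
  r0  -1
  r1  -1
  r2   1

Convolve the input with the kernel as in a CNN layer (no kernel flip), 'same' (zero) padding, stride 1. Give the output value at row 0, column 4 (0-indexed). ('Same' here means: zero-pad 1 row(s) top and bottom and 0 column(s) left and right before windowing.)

-2

The receptive field on the zero-padded input at this output position is [0 / 3 / 1]. Elementwise product with the kernel and sum: 0·-1 + 3·-1 + 1·1.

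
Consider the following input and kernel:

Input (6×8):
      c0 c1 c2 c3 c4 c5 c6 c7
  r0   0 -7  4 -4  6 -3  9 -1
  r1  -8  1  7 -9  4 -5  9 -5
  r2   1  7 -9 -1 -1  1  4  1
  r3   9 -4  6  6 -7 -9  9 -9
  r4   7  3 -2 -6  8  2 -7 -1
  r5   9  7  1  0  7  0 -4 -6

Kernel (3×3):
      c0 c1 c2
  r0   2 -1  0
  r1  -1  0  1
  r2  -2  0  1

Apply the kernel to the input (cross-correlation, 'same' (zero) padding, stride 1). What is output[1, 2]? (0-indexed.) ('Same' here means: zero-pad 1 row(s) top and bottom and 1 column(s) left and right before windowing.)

The receptive field on the zero-padded input at this output position is [-7 4 -4 / 1 7 -9 / 7 -9 -1]. Elementwise product with the kernel and sum: -7·2 + 4·-1 + 1·-1 + -9·1 + 7·-2 + -1·1.

-43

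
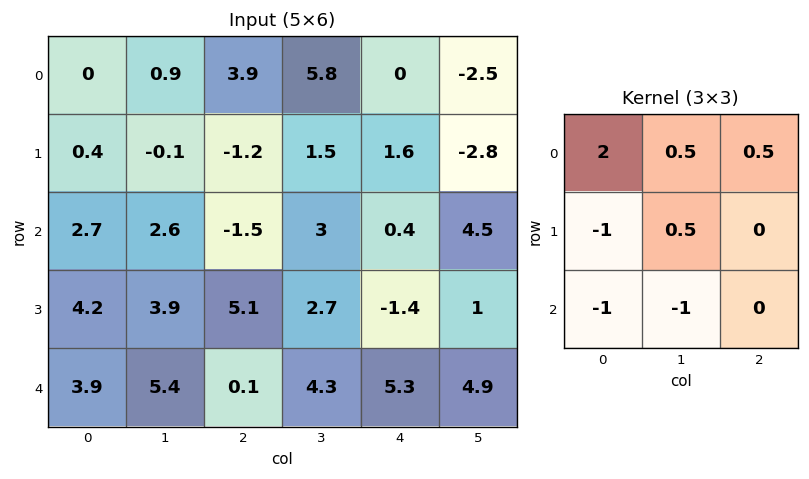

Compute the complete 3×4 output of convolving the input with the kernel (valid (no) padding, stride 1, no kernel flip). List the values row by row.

-3.35 5.05 11.15 6.25
-9.35 -12.4 -5.65 -1.7
-5.6 -0.9 -9.45 -4.55

Output[0,0]: The receptive field on the input at this output position is [0 0.9 3.9 / 0.4 -0.1 -1.2 / 2.7 2.6 -1.5]. Elementwise product with the kernel and sum: 0·2 + 0.9·0.5 + 3.9·0.5 + 0.4·-1 + -0.1·0.5 + 2.7·-1 + 2.6·-1.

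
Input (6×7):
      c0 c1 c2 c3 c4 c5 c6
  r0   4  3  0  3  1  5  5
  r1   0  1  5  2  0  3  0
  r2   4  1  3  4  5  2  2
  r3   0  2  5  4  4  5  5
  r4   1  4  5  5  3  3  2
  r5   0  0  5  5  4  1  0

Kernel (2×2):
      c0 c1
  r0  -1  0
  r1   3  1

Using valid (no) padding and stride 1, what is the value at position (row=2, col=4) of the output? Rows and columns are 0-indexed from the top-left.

The receptive field on the input at this output position is [5 2 / 4 5]. Elementwise product with the kernel and sum: 5·-1 + 4·3 + 5·1.

12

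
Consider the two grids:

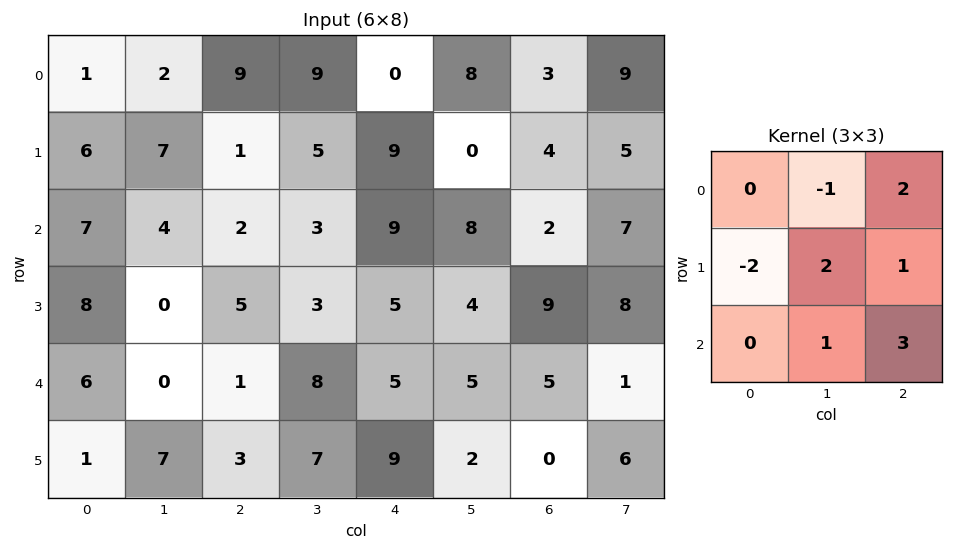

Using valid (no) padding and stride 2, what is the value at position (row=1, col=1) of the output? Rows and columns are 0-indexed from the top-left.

39

The receptive field on the input at this output position is [2 3 9 / 5 3 5 / 1 8 5]. Elementwise product with the kernel and sum: 3·-1 + 9·2 + 5·-2 + 3·2 + 5·1 + 8·1 + 5·3.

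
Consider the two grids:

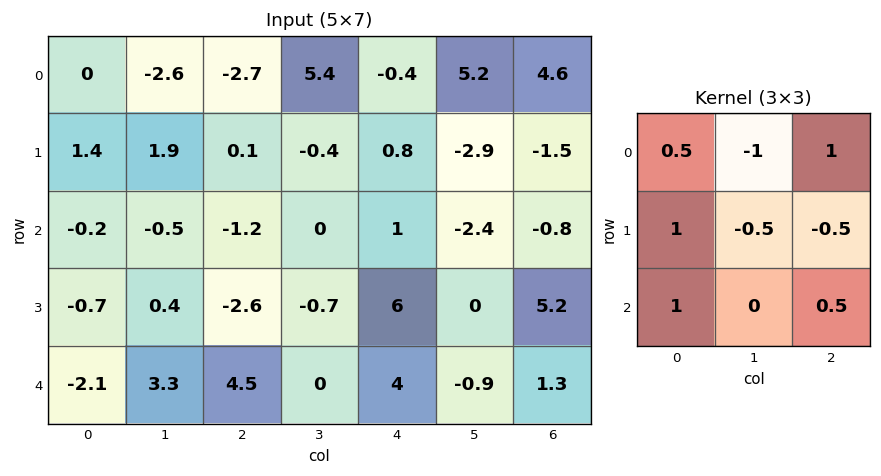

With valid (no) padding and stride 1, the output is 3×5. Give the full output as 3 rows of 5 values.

-0.5 8.35 -7.95 7.75 2.8
-2.45 0.6 -0.05 -3.9 13
-0.25 6.3 1.65 -7.55 10.15

Output[0,0]: The receptive field on the input at this output position is [0 -2.6 -2.7 / 1.4 1.9 0.1 / -0.2 -0.5 -1.2]. Elementwise product with the kernel and sum: 0·0.5 + -2.6·-1 + -2.7·1 + 1.4·1 + 1.9·-0.5 + 0.1·-0.5 + -0.2·1 + -1.2·0.5.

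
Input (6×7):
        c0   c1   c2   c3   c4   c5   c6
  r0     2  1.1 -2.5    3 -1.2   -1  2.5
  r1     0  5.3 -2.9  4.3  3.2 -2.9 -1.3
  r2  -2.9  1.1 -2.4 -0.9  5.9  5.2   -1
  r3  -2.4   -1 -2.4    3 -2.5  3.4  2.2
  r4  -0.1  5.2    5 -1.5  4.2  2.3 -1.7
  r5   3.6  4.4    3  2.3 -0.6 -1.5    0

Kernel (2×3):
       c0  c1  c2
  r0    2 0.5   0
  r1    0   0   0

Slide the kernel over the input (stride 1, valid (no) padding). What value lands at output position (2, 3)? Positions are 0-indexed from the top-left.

1.15

The receptive field on the input at this output position is [-0.9 5.9 5.2 / 3 -2.5 3.4]. Elementwise product with the kernel and sum: -0.9·2 + 5.9·0.5.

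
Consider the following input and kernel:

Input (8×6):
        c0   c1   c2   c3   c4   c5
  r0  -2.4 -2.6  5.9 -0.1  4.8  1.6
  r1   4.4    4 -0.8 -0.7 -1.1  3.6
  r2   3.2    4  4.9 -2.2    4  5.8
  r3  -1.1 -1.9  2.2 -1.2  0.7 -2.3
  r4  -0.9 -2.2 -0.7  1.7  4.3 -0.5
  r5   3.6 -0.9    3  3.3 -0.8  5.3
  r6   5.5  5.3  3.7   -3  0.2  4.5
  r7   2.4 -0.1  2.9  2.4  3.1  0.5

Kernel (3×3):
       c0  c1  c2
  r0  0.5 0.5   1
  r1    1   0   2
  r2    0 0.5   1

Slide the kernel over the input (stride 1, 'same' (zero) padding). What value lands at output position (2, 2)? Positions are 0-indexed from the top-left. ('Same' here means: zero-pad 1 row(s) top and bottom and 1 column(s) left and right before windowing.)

0.4

The receptive field on the zero-padded input at this output position is [4 -0.8 -0.7 / 4 4.9 -2.2 / -1.9 2.2 -1.2]. Elementwise product with the kernel and sum: 4·0.5 + -0.8·0.5 + -0.7·1 + 4·1 + -2.2·2 + 2.2·0.5 + -1.2·1.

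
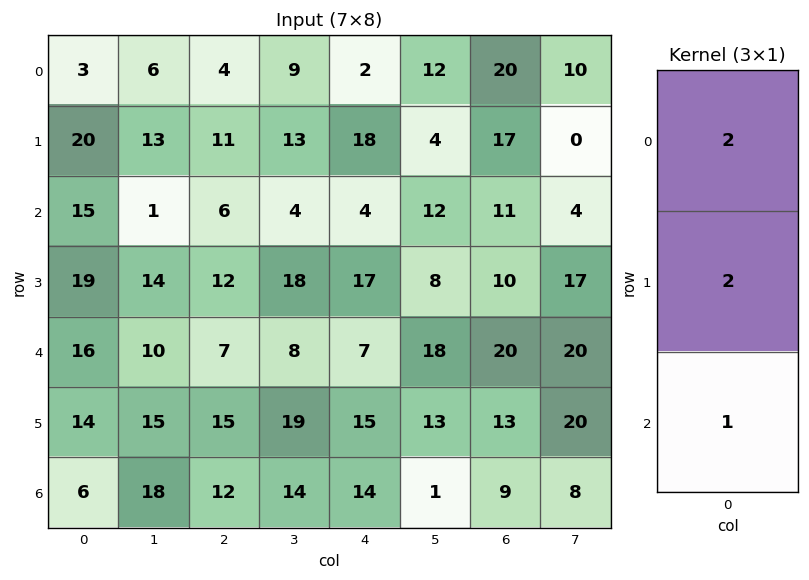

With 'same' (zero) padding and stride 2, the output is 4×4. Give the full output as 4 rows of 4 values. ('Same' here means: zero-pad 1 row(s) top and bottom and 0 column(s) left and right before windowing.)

Output[0,0]: The receptive field on the zero-padded input at this output position is [0 / 3 / 20]. Elementwise product with the kernel and sum: 0·2 + 3·2 + 20·1.
Output[0,1]: The receptive field on the zero-padded input at this output position is [0 / 4 / 11]. Elementwise product with the kernel and sum: 0·2 + 4·2 + 11·1.

26 19 22 57
89 46 61 66
84 53 63 73
40 54 58 44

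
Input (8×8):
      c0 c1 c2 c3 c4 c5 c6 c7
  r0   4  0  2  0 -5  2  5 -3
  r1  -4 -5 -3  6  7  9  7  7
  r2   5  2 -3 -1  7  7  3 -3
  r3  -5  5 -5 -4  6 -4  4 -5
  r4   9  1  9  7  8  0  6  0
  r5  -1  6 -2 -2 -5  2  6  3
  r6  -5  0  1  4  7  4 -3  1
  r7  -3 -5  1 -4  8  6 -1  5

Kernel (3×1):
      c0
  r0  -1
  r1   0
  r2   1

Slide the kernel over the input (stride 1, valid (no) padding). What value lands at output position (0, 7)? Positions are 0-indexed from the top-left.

The receptive field on the input at this output position is [-3 / 7 / -3]. Elementwise product with the kernel and sum: -3·-1 + -3·1.

0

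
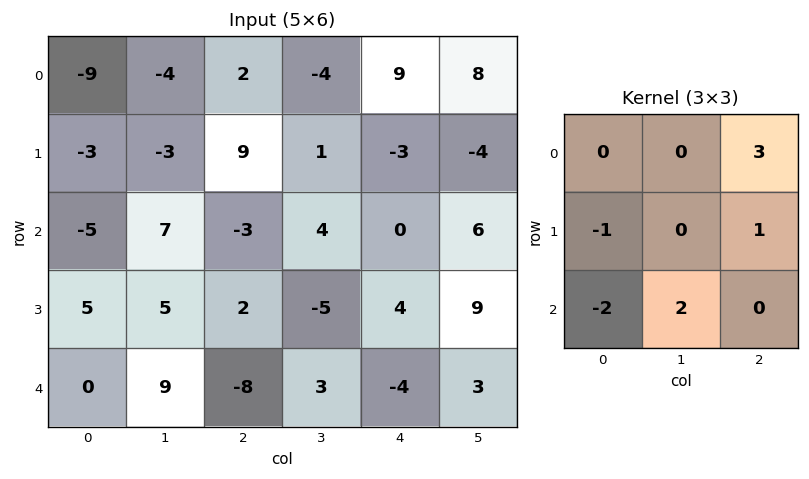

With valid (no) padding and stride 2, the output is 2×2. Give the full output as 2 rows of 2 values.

42 29
6 24

Output[0,0]: The receptive field on the input at this output position is [-9 -4 2 / -3 -3 9 / -5 7 -3]. Elementwise product with the kernel and sum: 2·3 + -3·-1 + 9·1 + -5·-2 + 7·2.
Output[0,1]: The receptive field on the input at this output position is [2 -4 9 / 9 1 -3 / -3 4 0]. Elementwise product with the kernel and sum: 9·3 + 9·-1 + -3·1 + -3·-2 + 4·2.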